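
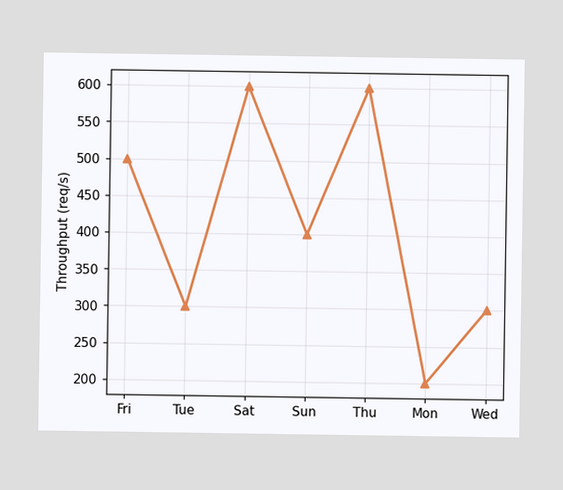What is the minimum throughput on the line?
200req/s

The lowest point is at Mon, and reading across to the y-axis gives 200req/s.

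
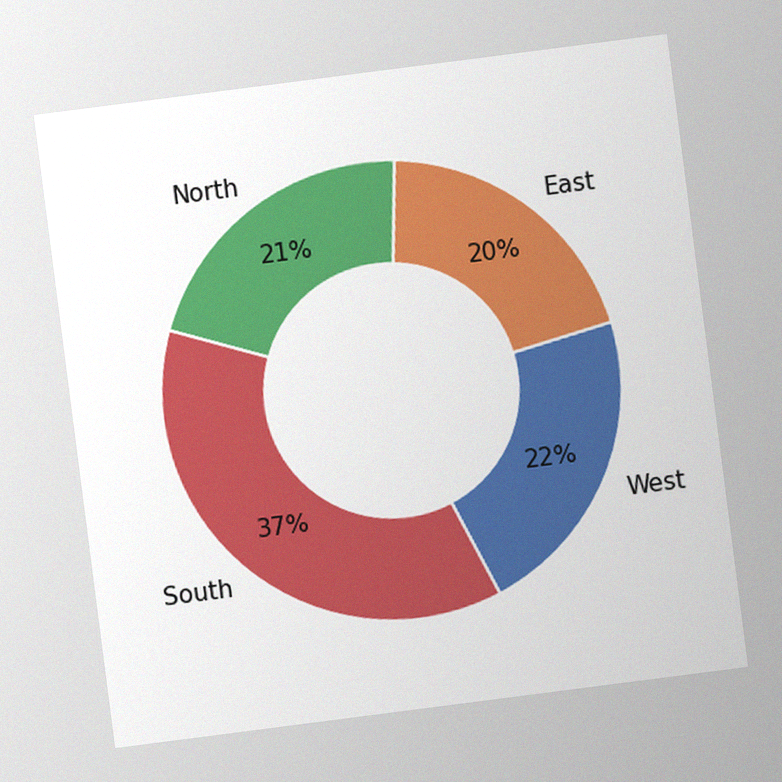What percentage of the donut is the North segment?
21%

The chart is tilted about 7° counter-clockwise, with some photo noise. The North segment takes up 21% of the ring.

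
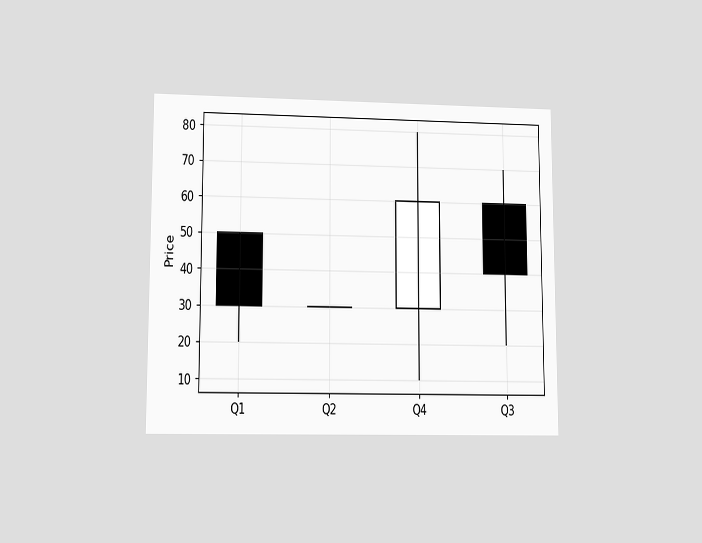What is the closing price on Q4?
The chart is viewed at a slight angle. The Q4 candle closes at 60.

60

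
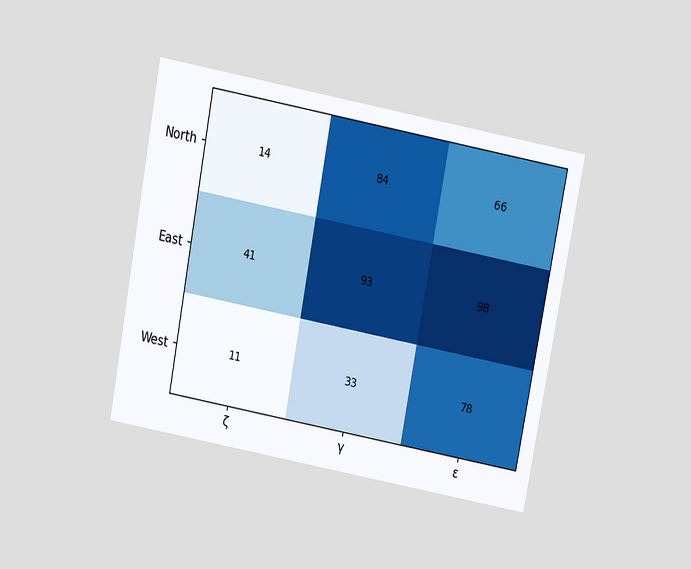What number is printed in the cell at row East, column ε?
98

The chart is tilted about 11° clockwise and viewed slightly from above. The (East, ε) cell reads 98.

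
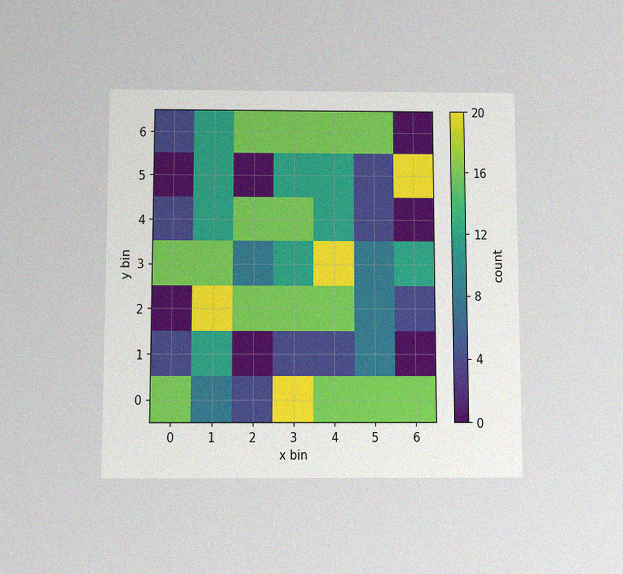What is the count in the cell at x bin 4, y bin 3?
20

The chart is viewed slightly from below, with some photo noise. Matching the cell (4, 3) against the colorbar gives 20.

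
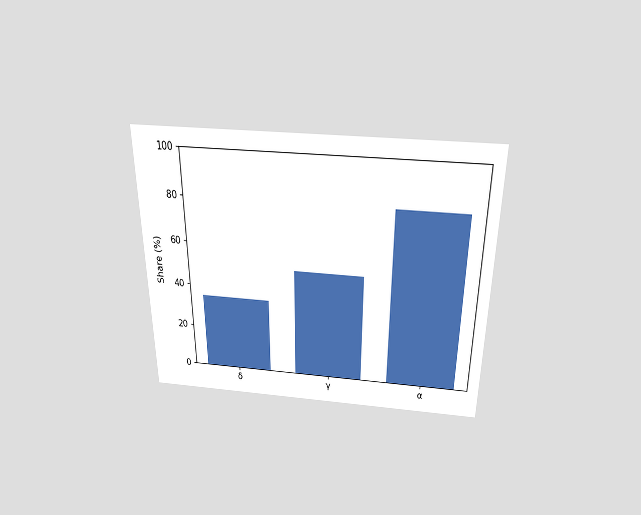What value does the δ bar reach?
35%

The chart is viewed slightly from above. Reading along the chart's y-axis, the δ bar reaches 35%.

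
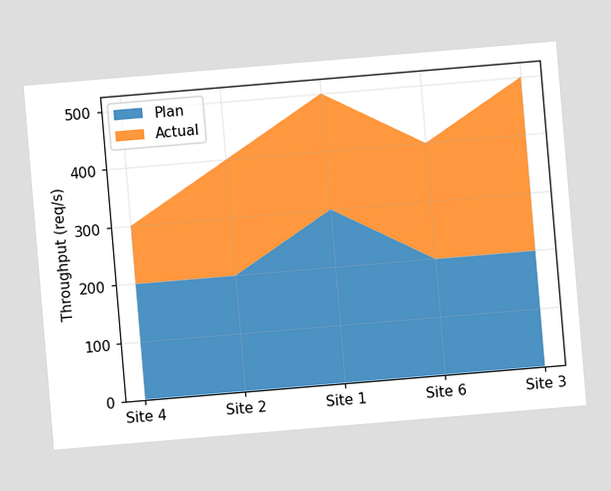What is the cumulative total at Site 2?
400req/s

The chart is tilted about 5° counter-clockwise. The stacked total at Site 2 reaches 400req/s.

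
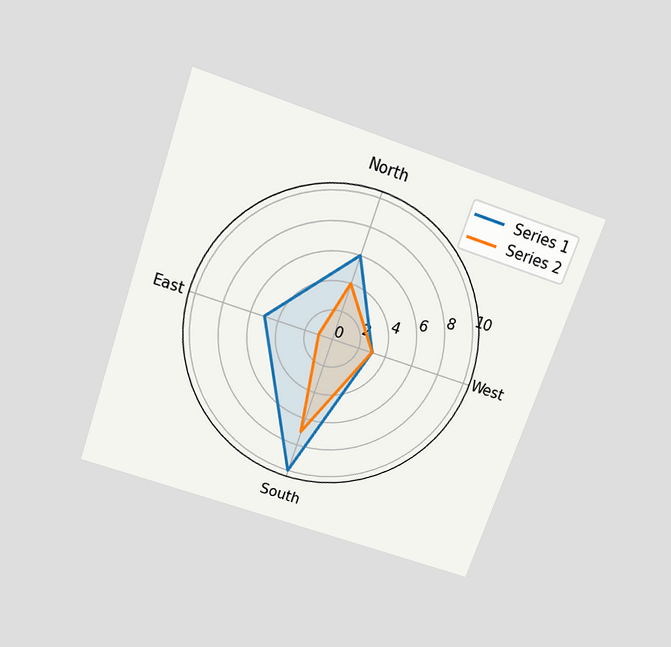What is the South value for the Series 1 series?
The chart is tilted about 19° clockwise and viewed slightly from above. On the South axis, Series 1 reaches 10.

10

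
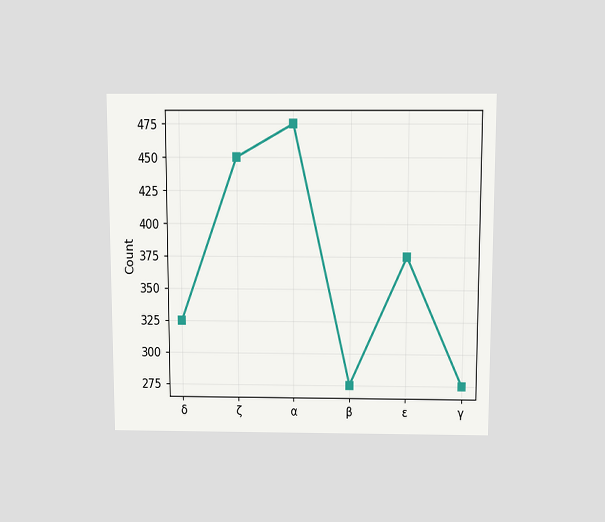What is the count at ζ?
The chart is viewed slightly from above. At ζ, the line is at 450.

450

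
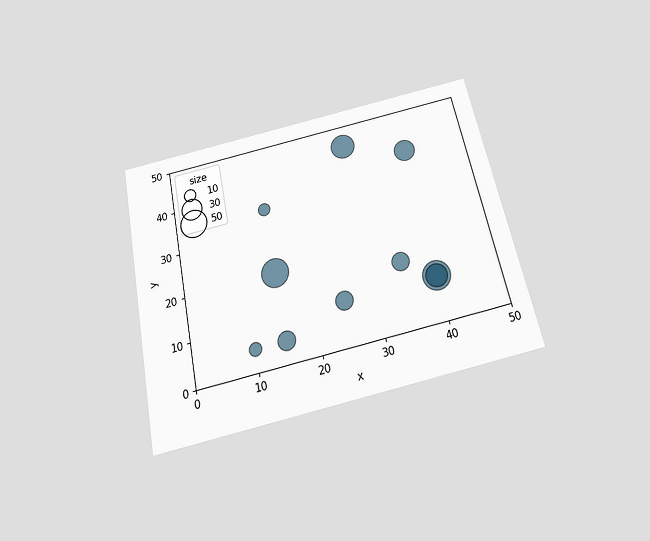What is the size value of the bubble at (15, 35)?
The chart is tilted about 12° counter-clockwise and viewed slightly from below. Matching the bubble at (15, 35) against the size legend gives 10.

10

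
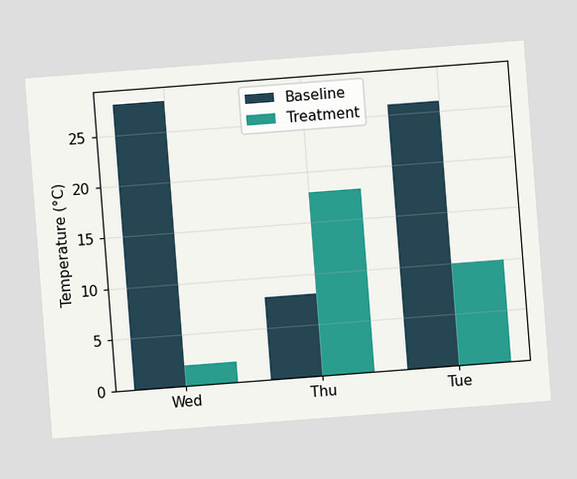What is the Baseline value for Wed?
The chart is tilted about 4° counter-clockwise. The Baseline bar at Wed reaches 28°C on the y-axis.

28°C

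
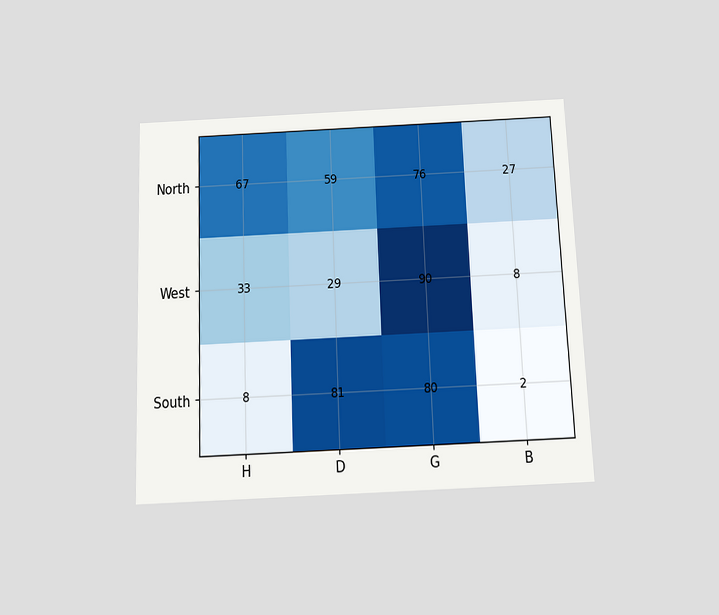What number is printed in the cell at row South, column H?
The chart is tilted about 2° counter-clockwise and viewed slightly from below. The (South, H) cell reads 8.

8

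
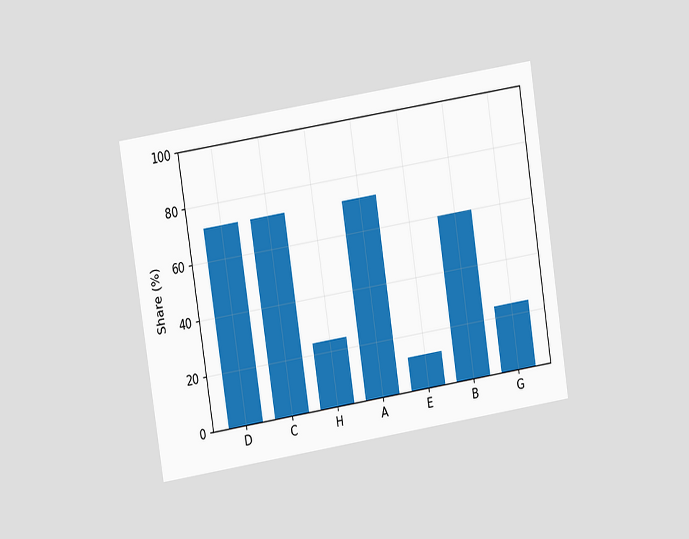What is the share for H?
The chart is tilted about 9° counter-clockwise and viewed at a slight angle. Reading along the chart's y-axis, the H bar reaches 24%.

24%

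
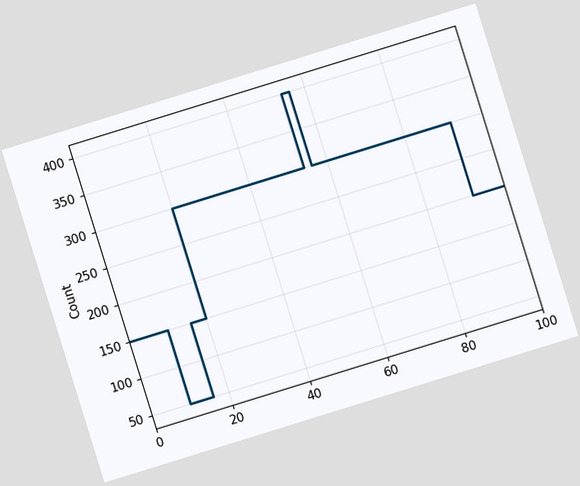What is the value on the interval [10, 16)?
50

The chart is tilted about 17° counter-clockwise. On [10, 16) the step sits at 50.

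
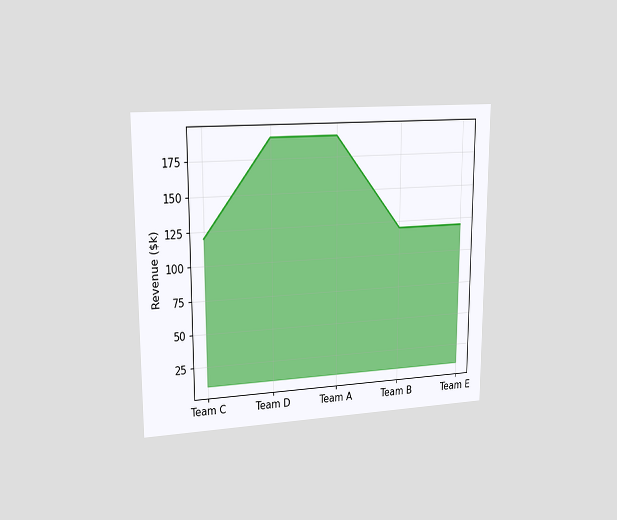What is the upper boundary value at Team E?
$120k

The chart is viewed slightly from the left. At Team E the upper boundary is at $120k.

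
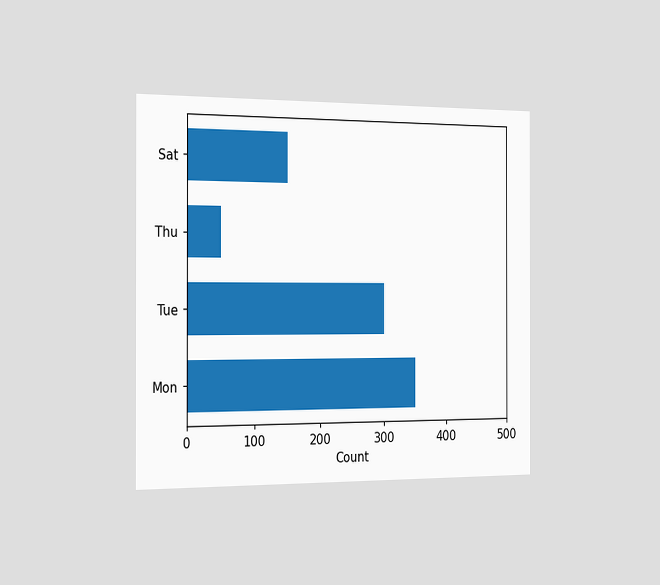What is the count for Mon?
350

The chart is viewed slightly from the left. Reading along the chart's x-axis, the Mon bar reaches 350.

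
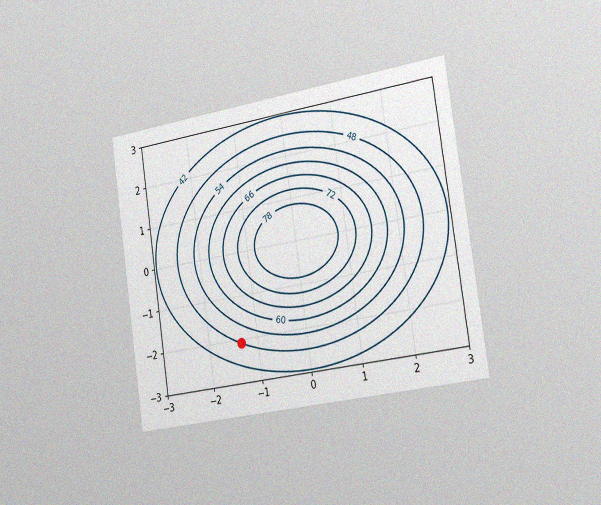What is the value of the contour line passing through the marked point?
48

The chart is tilted about 9° counter-clockwise and viewed slightly from the right, with some photo noise. The marked point sits on the contour labelled 48.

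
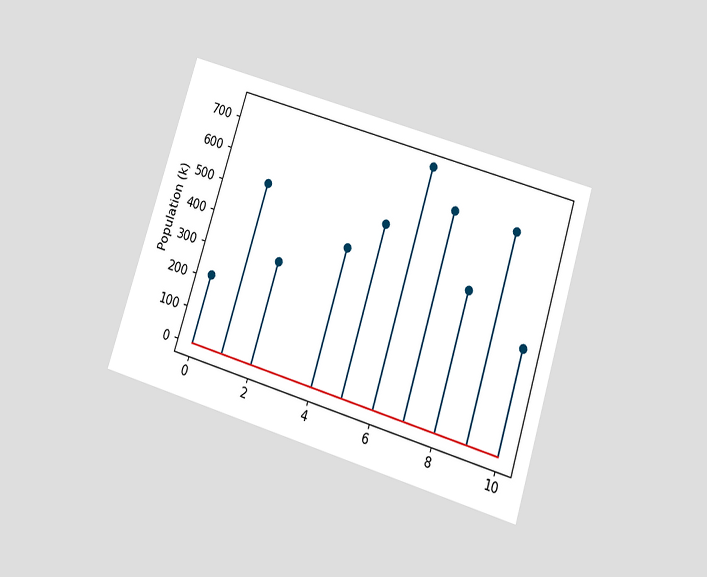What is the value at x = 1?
The chart is tilted about 17° clockwise and viewed slightly from below. The stem at x=1 reaches 530k.

530k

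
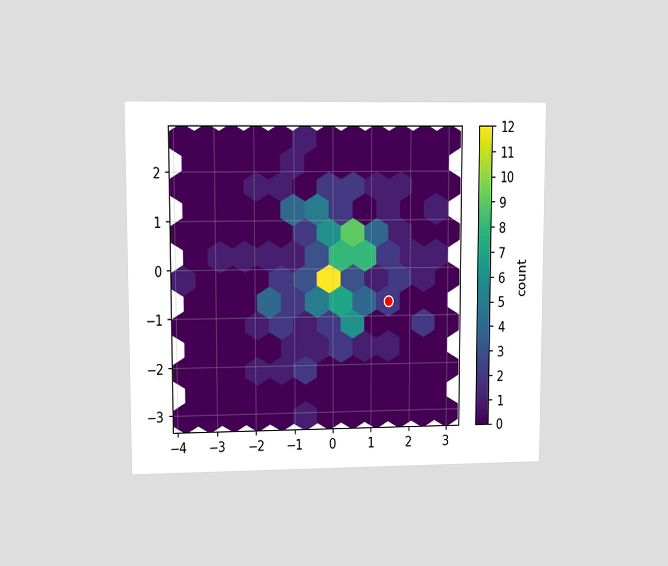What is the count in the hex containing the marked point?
The chart is viewed at a slight angle. The marked hex reads 2 on the colorbar.

2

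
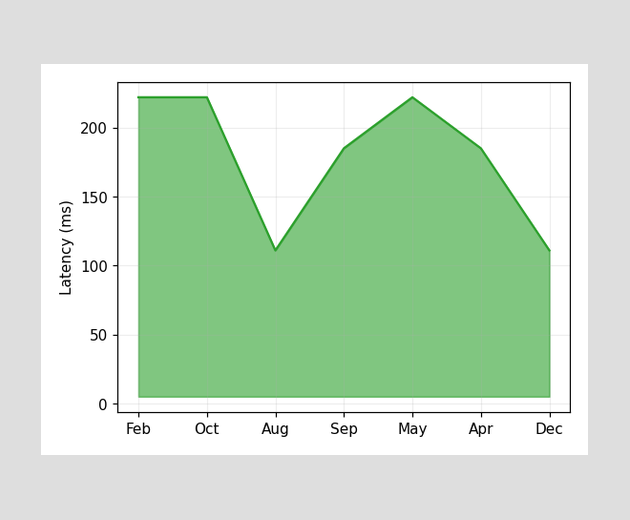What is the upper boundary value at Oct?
222ms

At Oct the upper boundary is at 222ms.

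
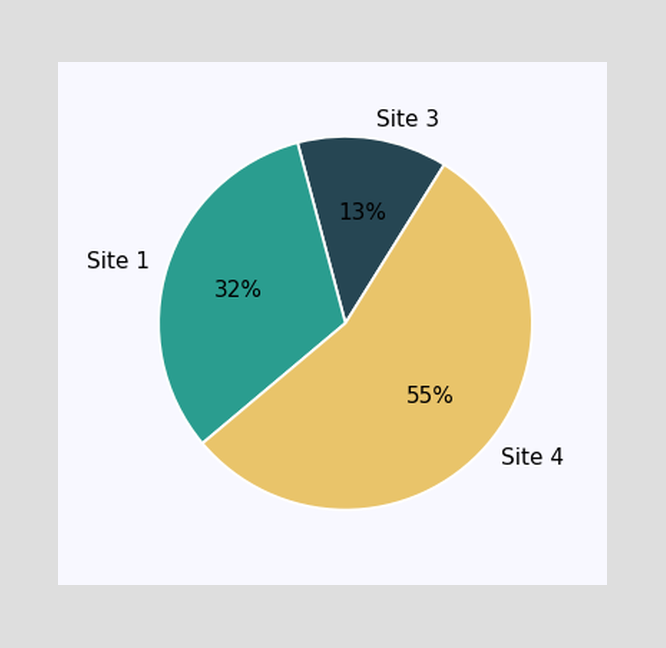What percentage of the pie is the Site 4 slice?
The Site 4 slice takes up 55% of the pie.

55%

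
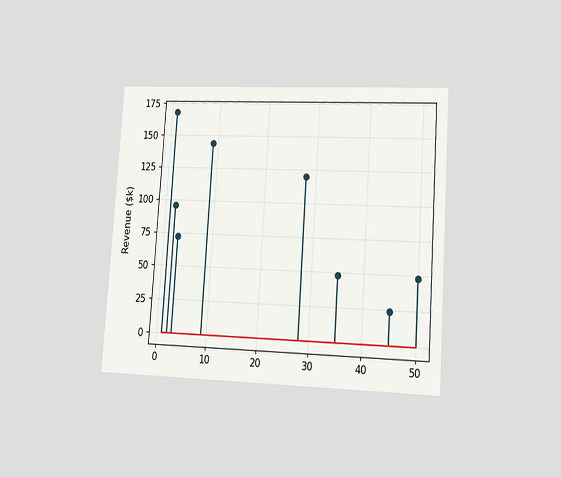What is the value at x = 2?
$96k

The chart is tilted about 4° clockwise and viewed at a slight angle. The stem at x=2 reaches $96k.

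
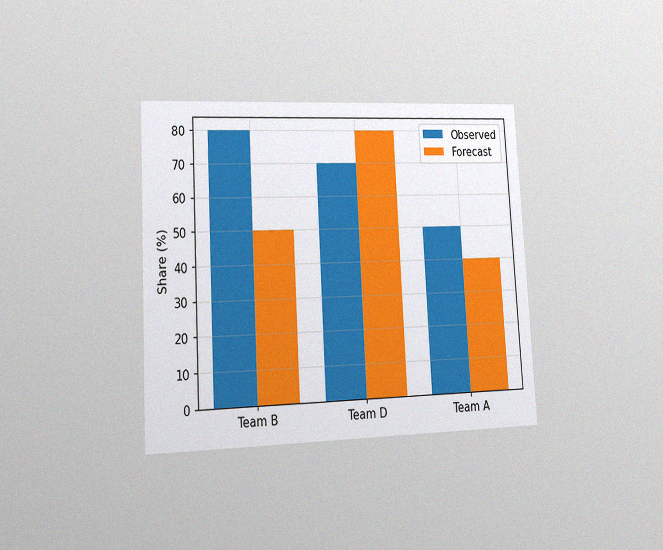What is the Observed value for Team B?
80%

The chart is tilted about 3° counter-clockwise and viewed slightly from the left, with some photo noise. The Observed bar at Team B reaches 80% on the y-axis.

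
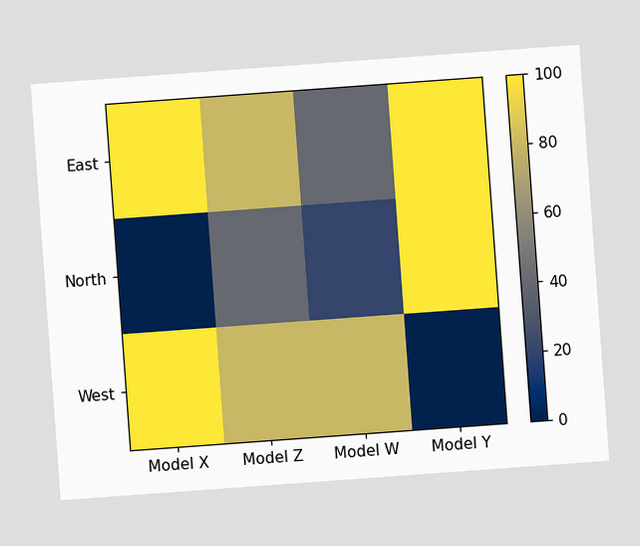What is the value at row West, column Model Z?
The chart is tilted about 4° counter-clockwise. Matching cell (West, Model Z) against the colorbar gives 80.

80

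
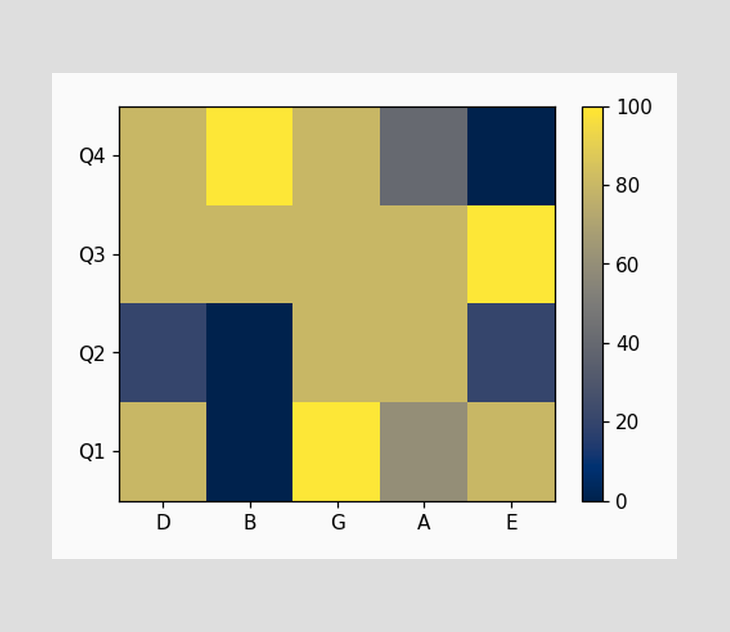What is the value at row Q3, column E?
100

Matching cell (Q3, E) against the colorbar gives 100.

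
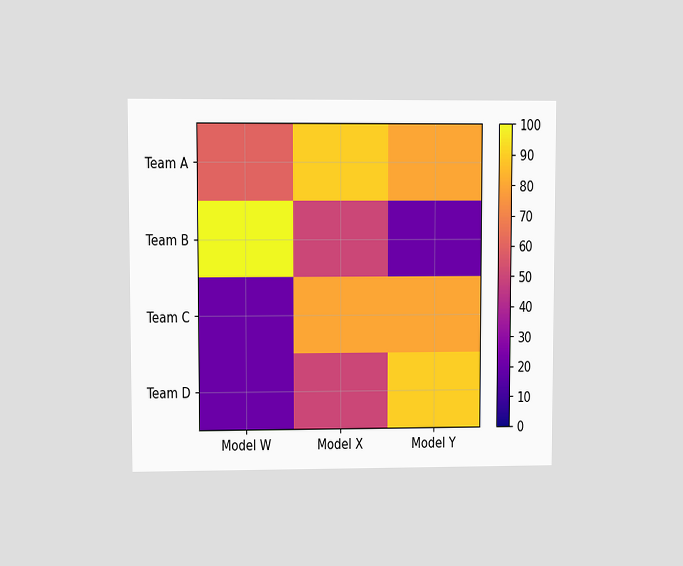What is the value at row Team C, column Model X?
80

The chart is viewed at a slight angle. Matching cell (Team C, Model X) against the colorbar gives 80.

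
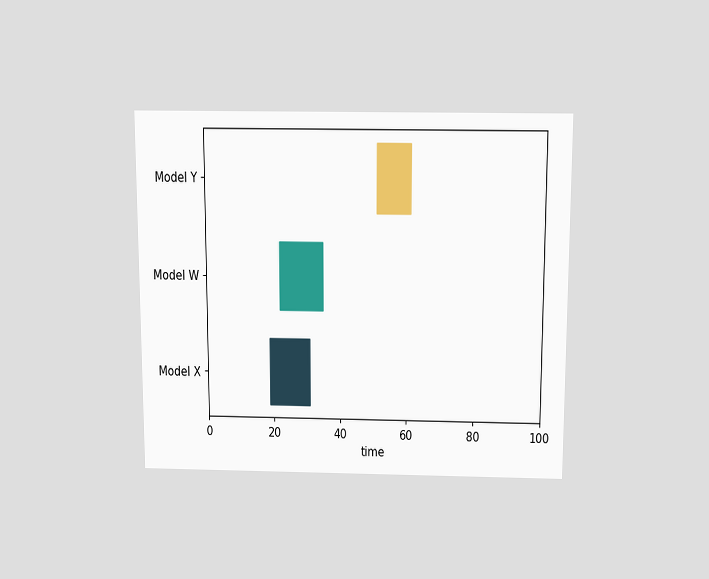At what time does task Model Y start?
51

The chart is viewed slightly from above. The Model Y bar begins at t=51.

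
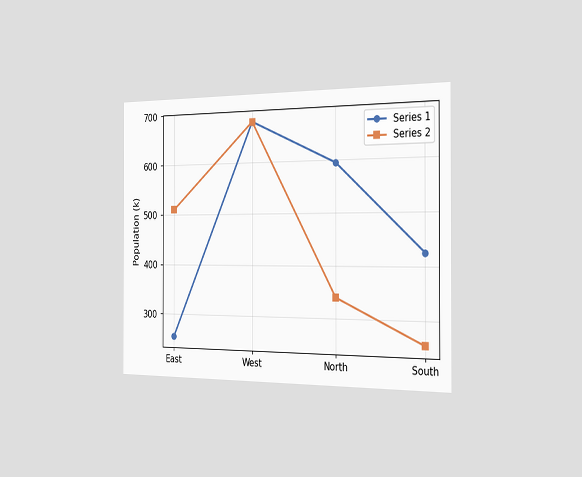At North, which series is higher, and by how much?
The chart is viewed slightly from the right. At North, Series 1 sits above the other line by 255k.

Series 1, by 255k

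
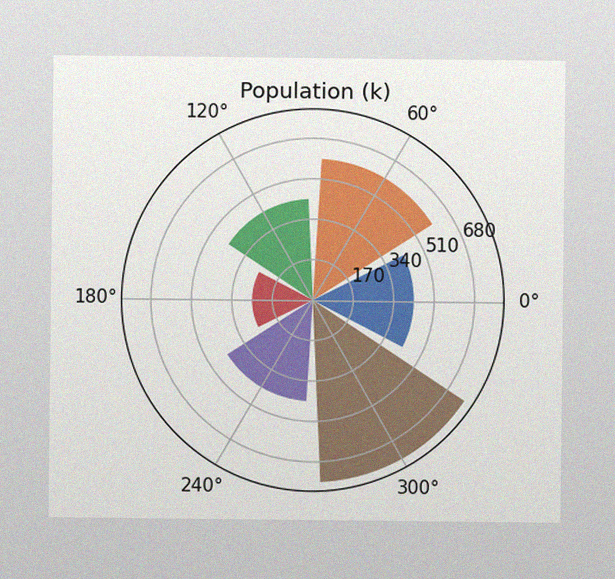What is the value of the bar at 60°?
The image has some photo noise and uneven lighting. The bar at 60° reaches 595k on the radial axis.

595k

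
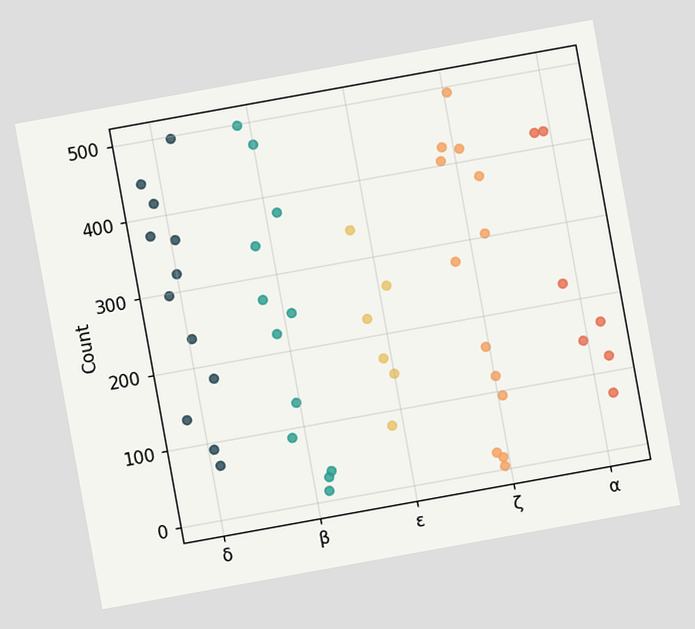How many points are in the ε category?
6

The chart is tilted about 10° counter-clockwise. Counting the markers in the ε column gives 6.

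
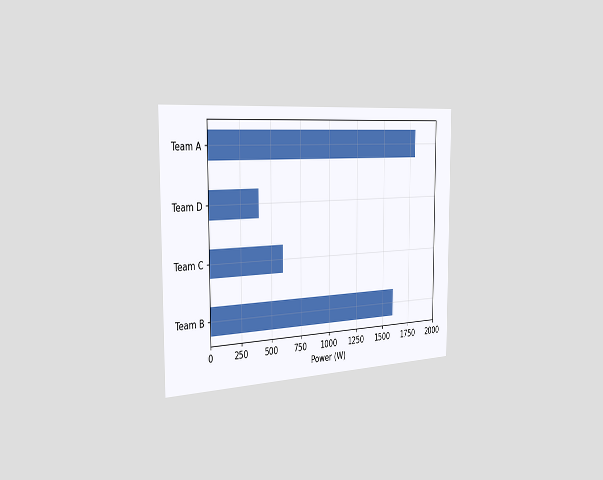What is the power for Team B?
The chart is viewed slightly from the left. Reading along the chart's x-axis, the Team B bar reaches 1600W.

1600W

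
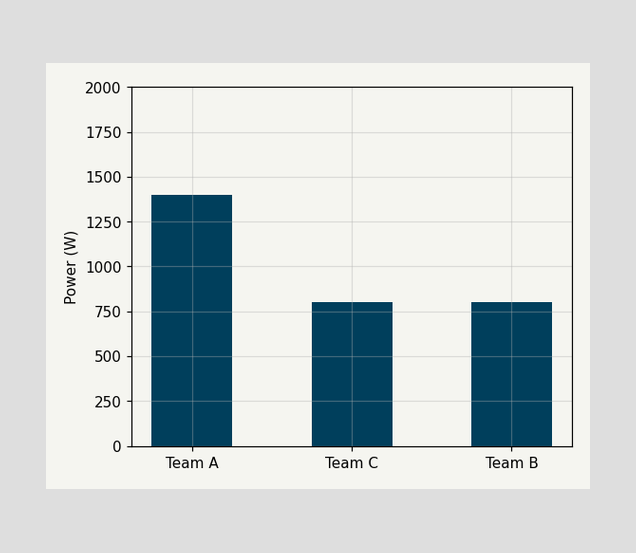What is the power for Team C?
Reading along the chart's y-axis, the Team C bar reaches 800W.

800W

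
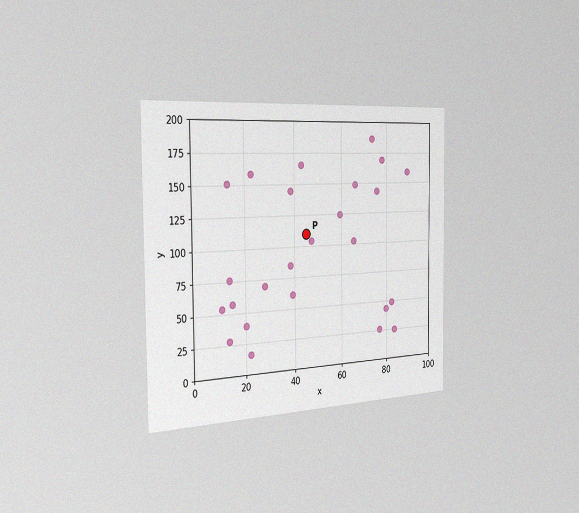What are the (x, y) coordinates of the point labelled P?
The chart is viewed slightly from the left, with some photo noise. Following the gridlines from P to each axis, P sits at (45, 110).

(45, 110)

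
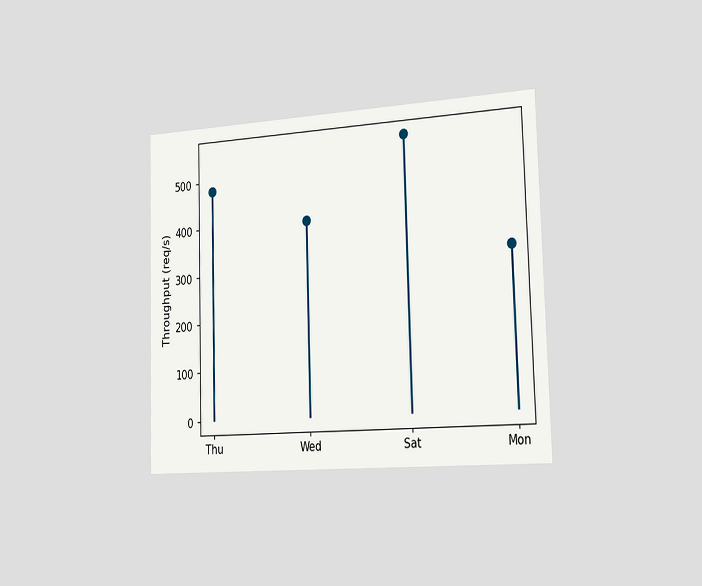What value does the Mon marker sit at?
The chart is viewed slightly from the right. The Mon marker sits at 320req/s.

320req/s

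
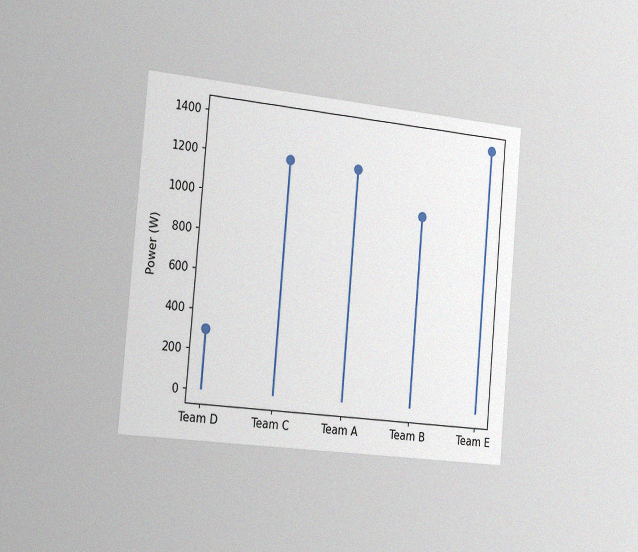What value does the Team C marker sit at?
1200W

The chart is tilted about 5° clockwise and viewed slightly from the left, with some photo noise. The Team C marker sits at 1200W.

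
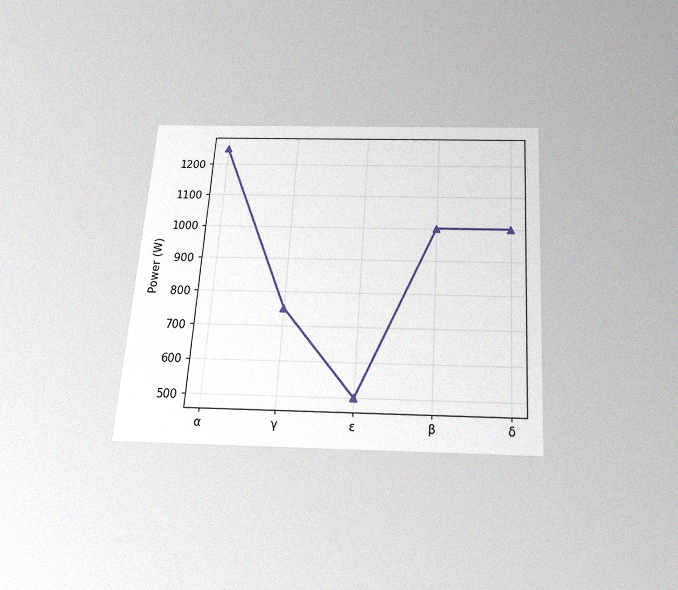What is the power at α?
1250W

The chart is tilted about 4° clockwise and viewed slightly from below, with some photo noise. At α, the line is at 1250W.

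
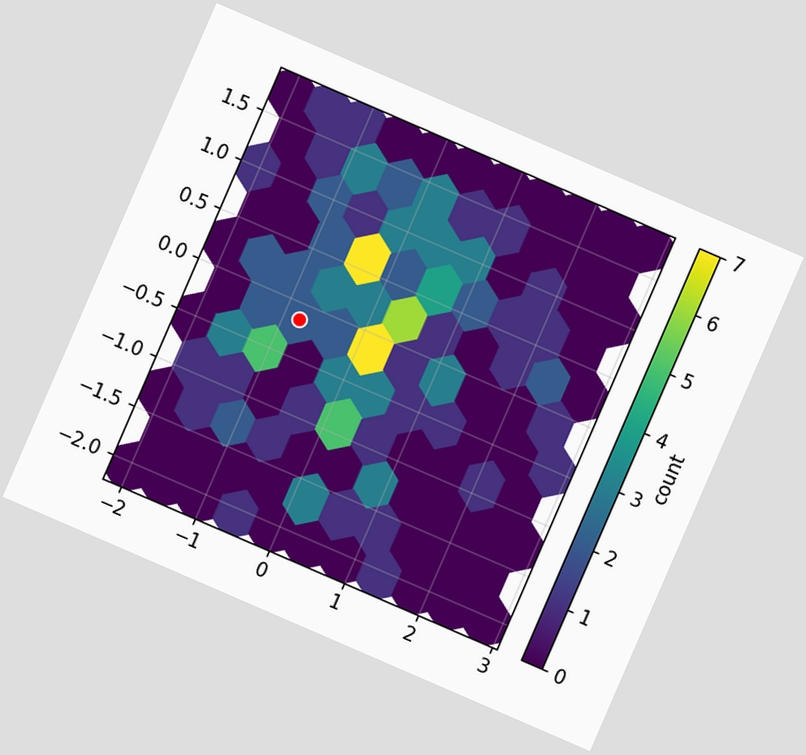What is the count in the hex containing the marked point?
2

The chart is tilted about 23° clockwise. The marked hex reads 2 on the colorbar.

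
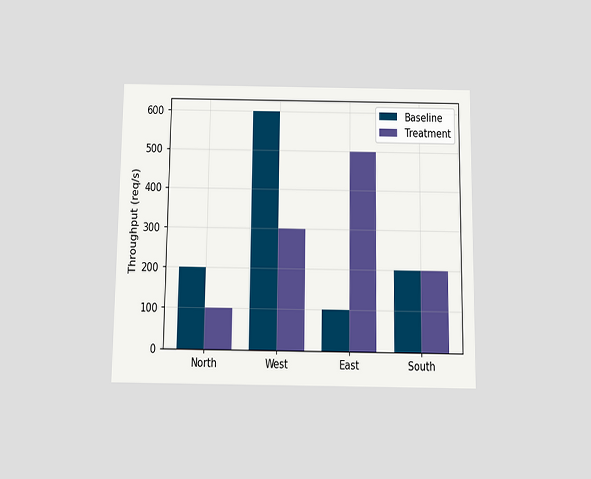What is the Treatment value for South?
The chart is viewed slightly from below. The Treatment bar at South reaches 200req/s on the y-axis.

200req/s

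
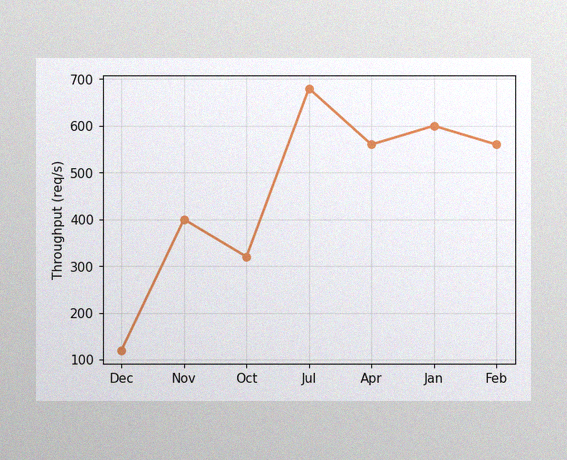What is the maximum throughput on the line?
The image has some photo noise and uneven lighting. The highest point is at Jul, and reading across to the y-axis gives 680req/s.

680req/s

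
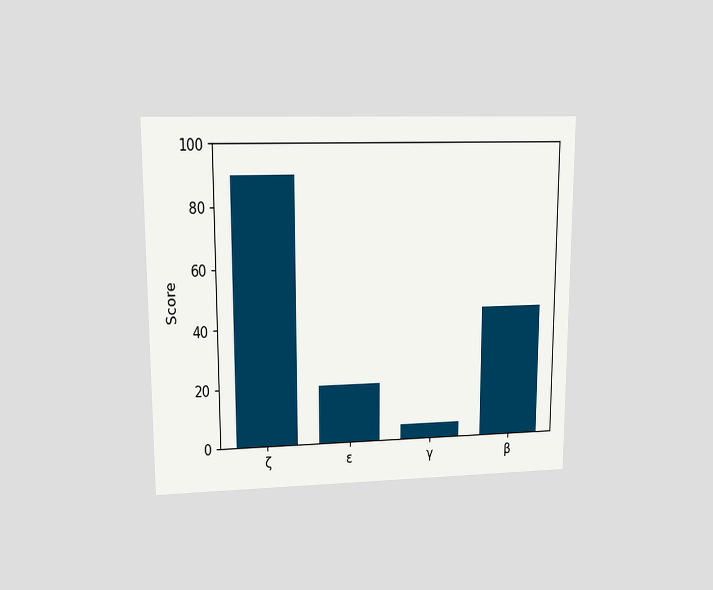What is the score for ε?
The chart is viewed at a slight angle. Reading along the chart's y-axis, the ε bar reaches 20.

20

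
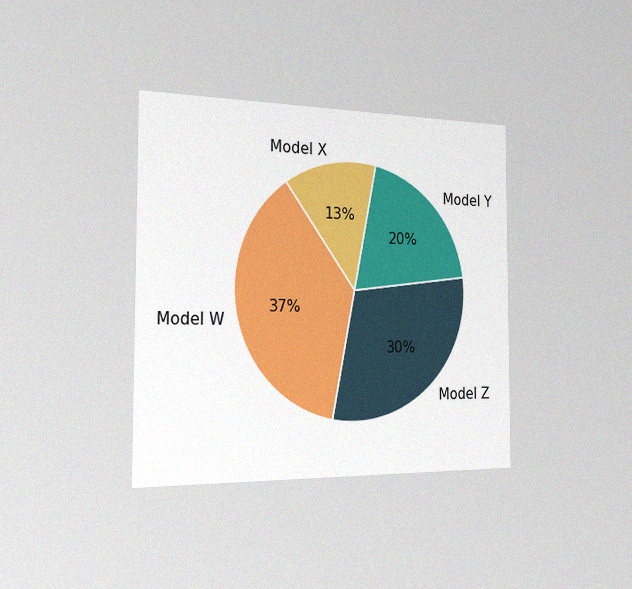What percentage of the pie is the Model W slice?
37%

The chart is viewed slightly from the left, with some photo noise. The Model W slice takes up 37% of the pie.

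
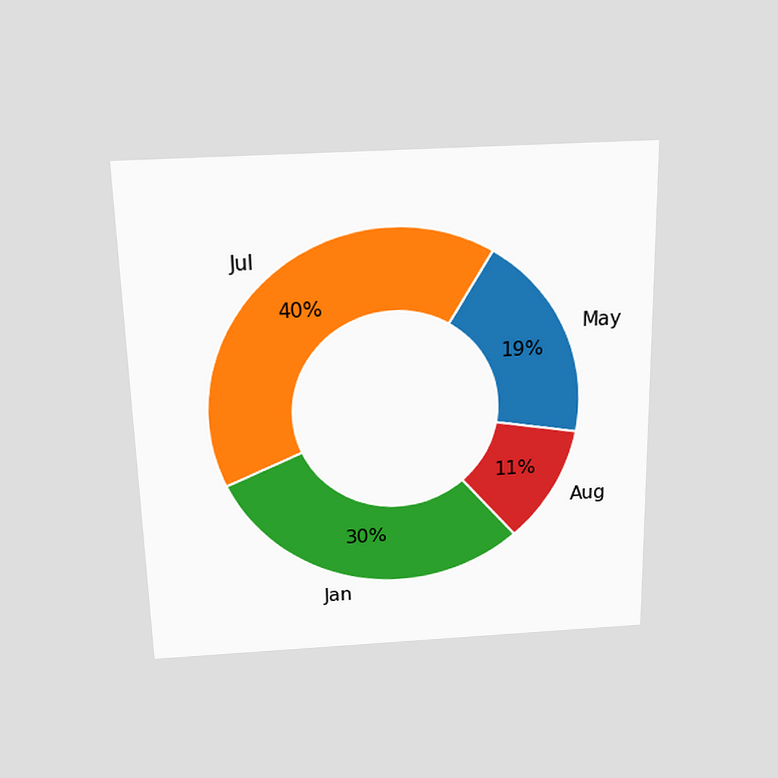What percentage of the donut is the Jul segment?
The chart is viewed slightly from above. The Jul segment takes up 40% of the ring.

40%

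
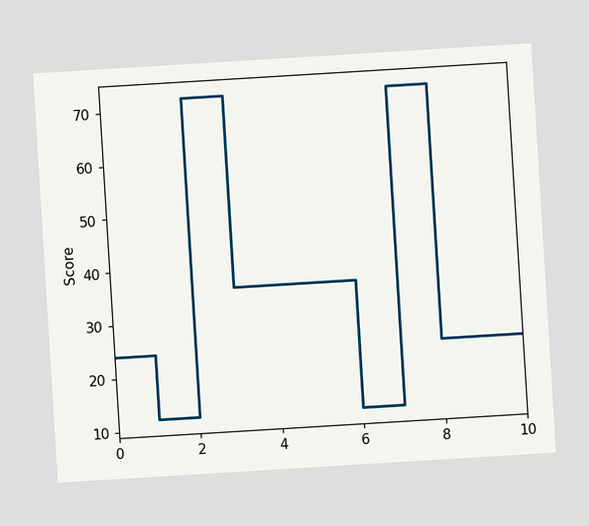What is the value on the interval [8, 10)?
24

The chart is tilted about 3° counter-clockwise. On [8, 10) the step sits at 24.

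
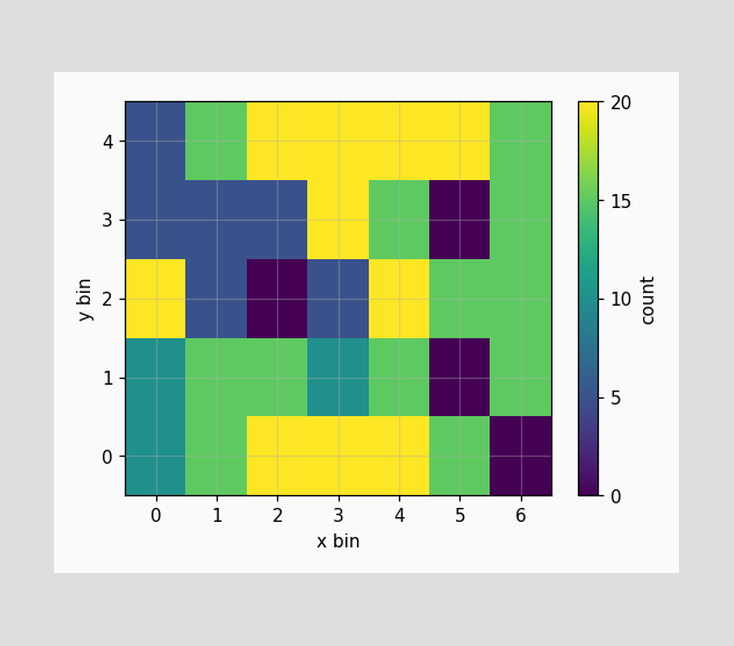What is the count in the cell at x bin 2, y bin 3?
5

Matching the cell (2, 3) against the colorbar gives 5.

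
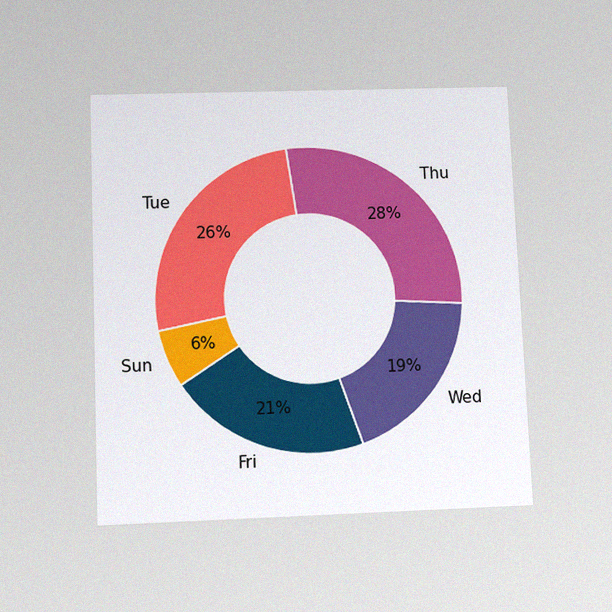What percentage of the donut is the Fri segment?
The chart is tilted about 2° counter-clockwise and viewed at a slight angle, with some photo noise. The Fri segment takes up 21% of the ring.

21%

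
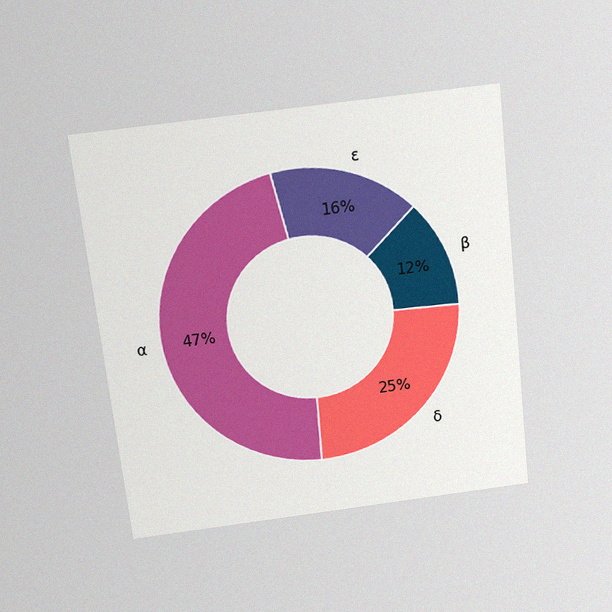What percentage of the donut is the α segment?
The chart is tilted about 6° counter-clockwise and viewed slightly from above, with some photo noise. The α segment takes up 47% of the ring.

47%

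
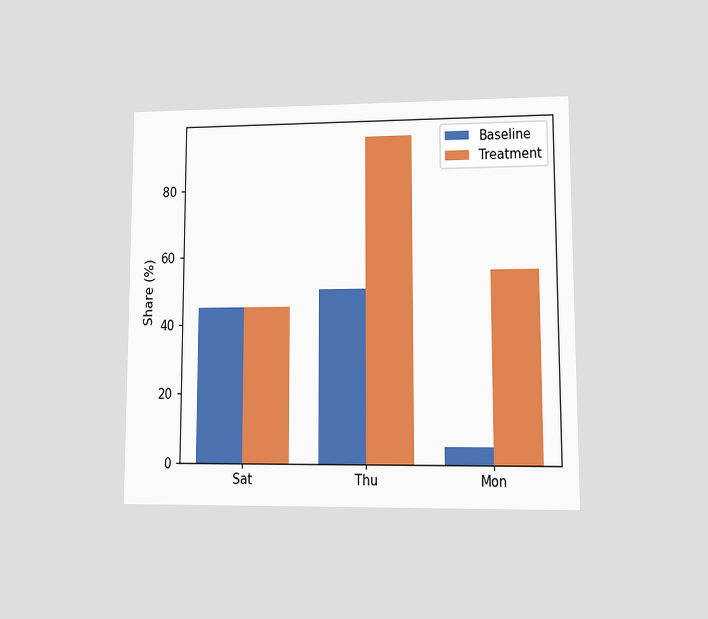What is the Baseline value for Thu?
The chart is viewed at a slight angle. The Baseline bar at Thu reaches 50% on the y-axis.

50%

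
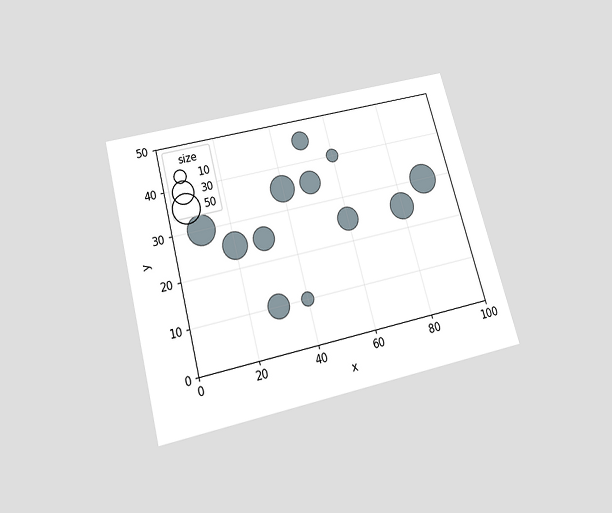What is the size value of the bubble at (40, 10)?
10

The chart is tilted about 15° counter-clockwise and viewed slightly from below. Matching the bubble at (40, 10) against the size legend gives 10.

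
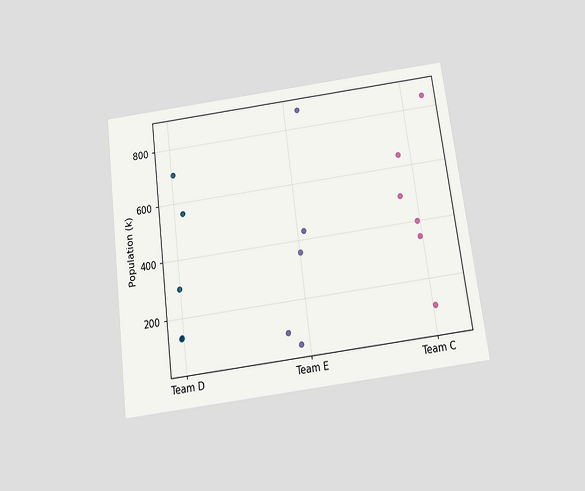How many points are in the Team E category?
The chart is tilted about 7° counter-clockwise and viewed slightly from below. Counting the markers in the Team E column gives 5.

5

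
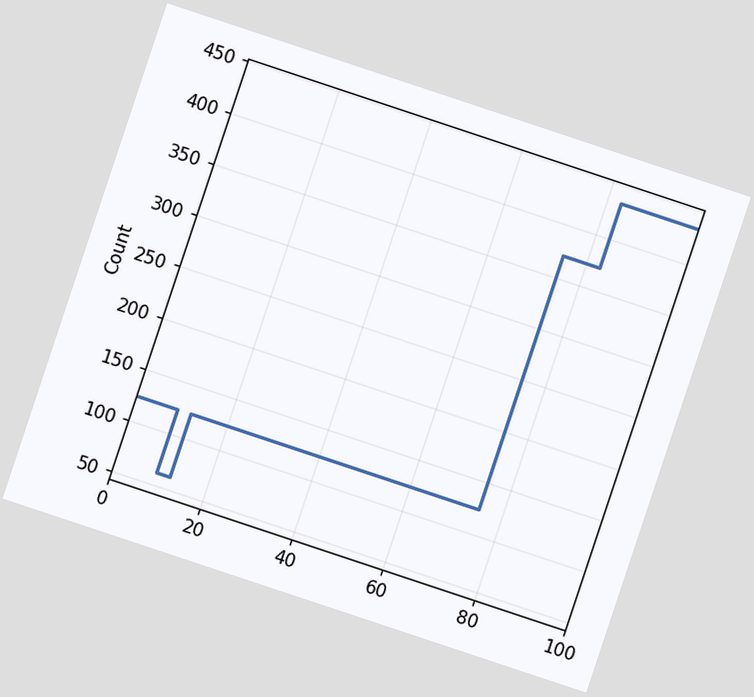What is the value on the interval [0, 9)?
124

The chart is tilted about 18° clockwise. On [0, 9) the step sits at 124.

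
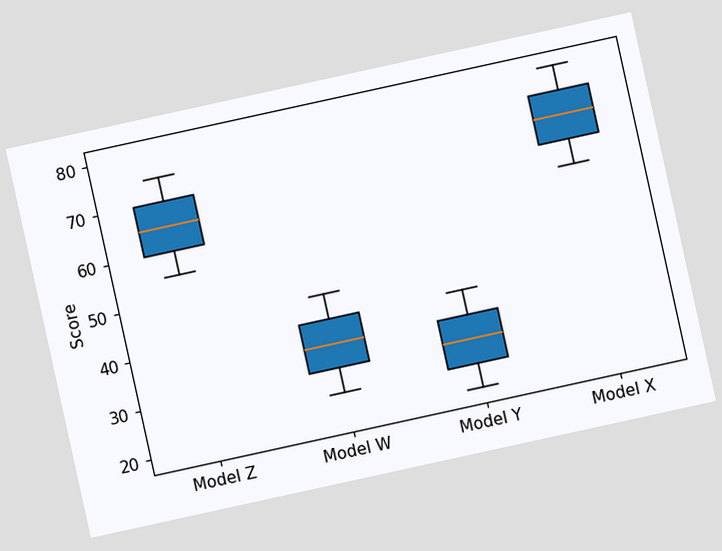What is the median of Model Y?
30

The chart is tilted about 12° counter-clockwise. The median line in the Model Y box sits at 30.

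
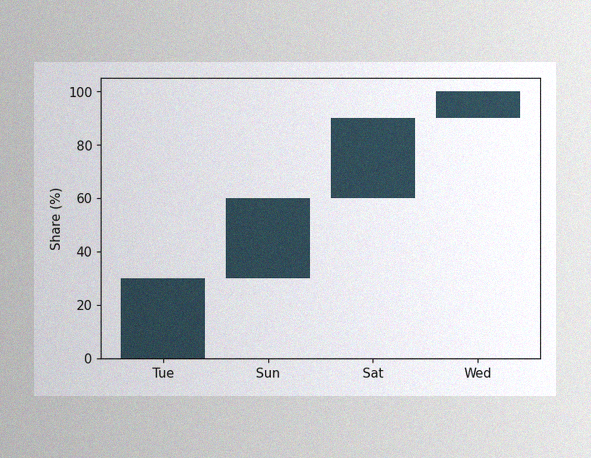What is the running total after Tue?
The image has some photo noise and uneven lighting. After Tue the running total reaches 30%.

30%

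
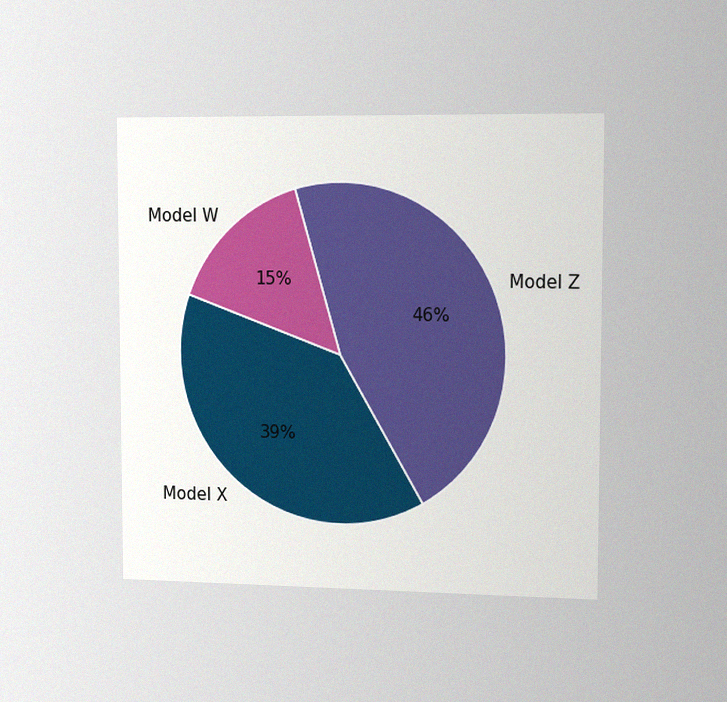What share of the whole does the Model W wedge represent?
The chart is viewed slightly from the right, with some photo noise. The Model W slice takes up 15% of the pie.

15%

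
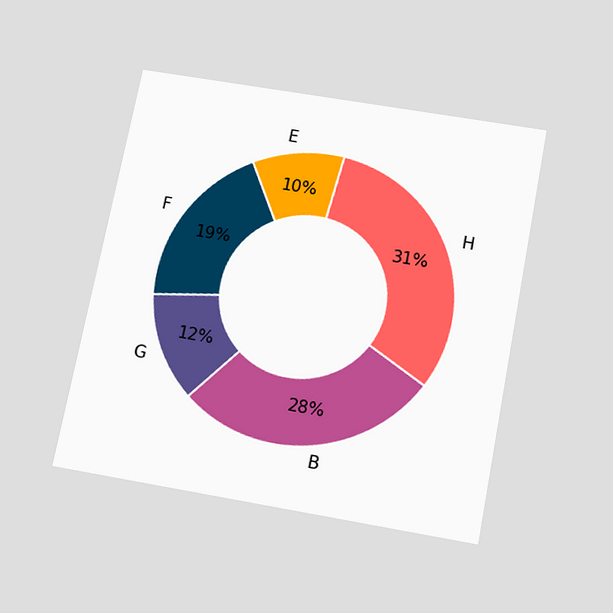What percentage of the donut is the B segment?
28%

The chart is tilted about 11° clockwise and viewed slightly from below. The B segment takes up 28% of the ring.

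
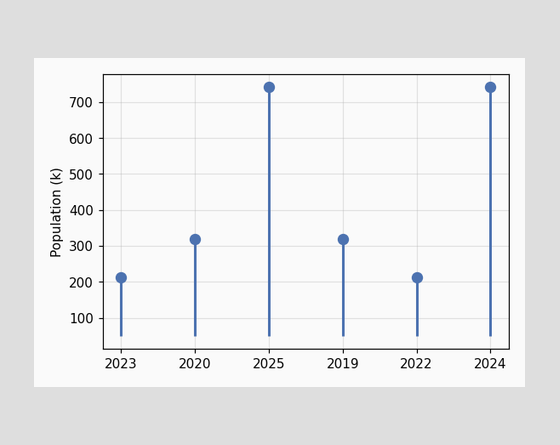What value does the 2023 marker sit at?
The 2023 marker sits at 212k.

212k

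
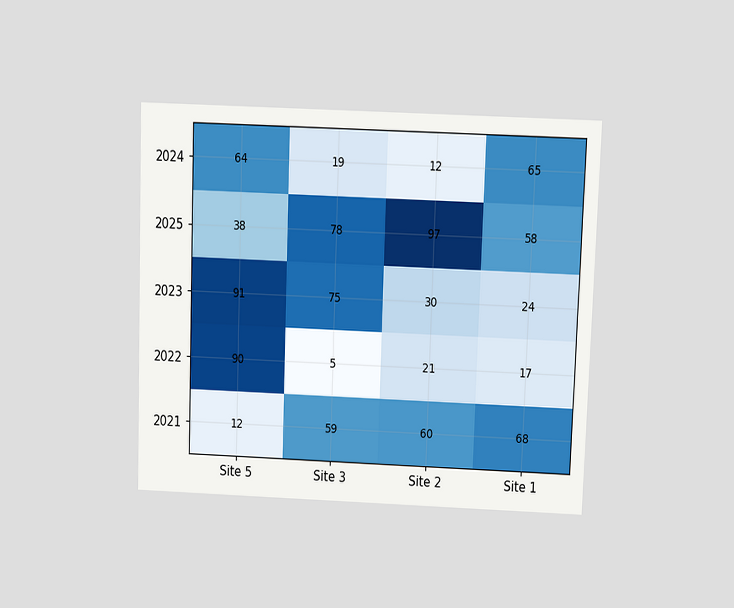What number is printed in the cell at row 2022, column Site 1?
The chart is tilted about 2° clockwise and viewed slightly from above. The (2022, Site 1) cell reads 17.

17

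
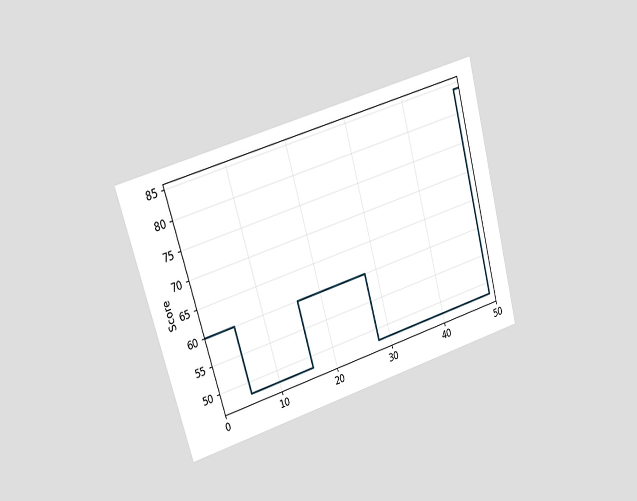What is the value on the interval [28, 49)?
The chart is tilted about 16° counter-clockwise and viewed at a slight angle. On [28, 49) the step sits at 48.

48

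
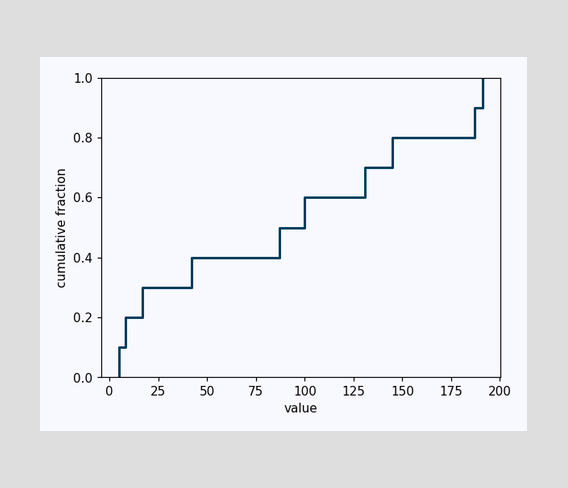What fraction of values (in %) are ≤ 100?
60%

At x=100 the ECDF step is at 60%.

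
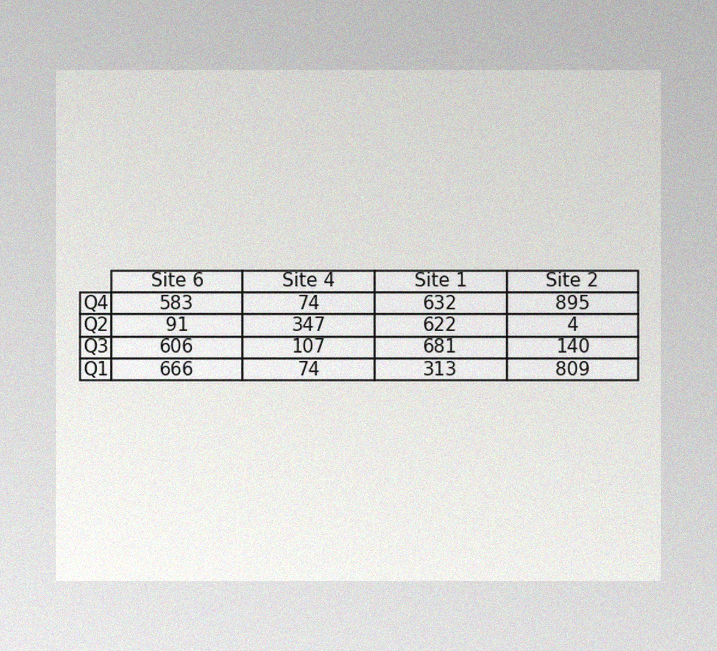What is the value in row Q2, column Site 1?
622

The image has some photo noise and uneven lighting. The (Q2, Site 1) cell reads 622.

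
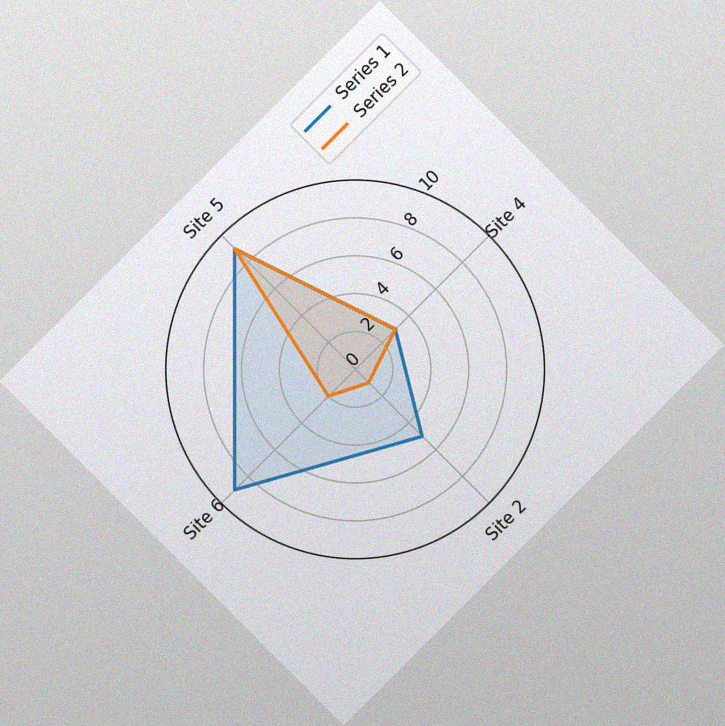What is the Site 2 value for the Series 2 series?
The chart is tilted about 45° counter-clockwise, with some photo noise. On the Site 2 axis, Series 2 reaches 1.

1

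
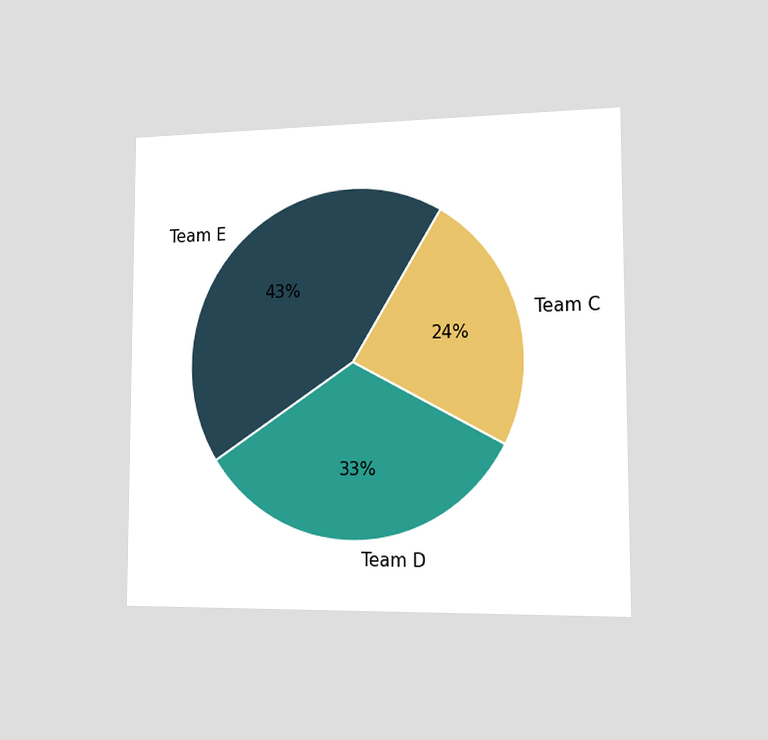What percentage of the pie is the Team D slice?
The chart is viewed slightly from the right. The Team D slice takes up 33% of the pie.

33%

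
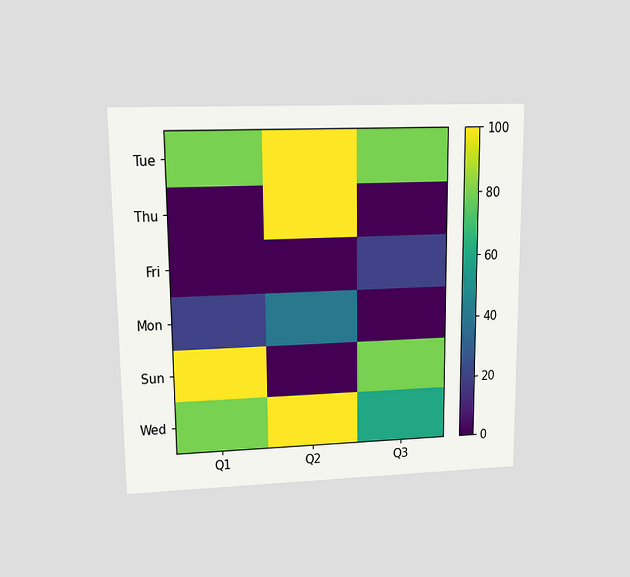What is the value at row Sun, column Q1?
100

The chart is viewed at a slight angle. Matching cell (Sun, Q1) against the colorbar gives 100.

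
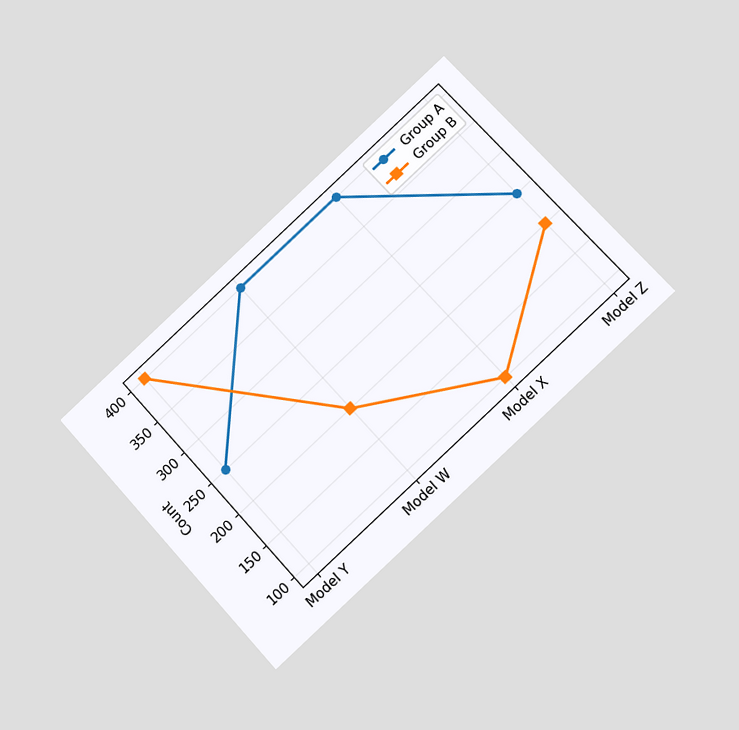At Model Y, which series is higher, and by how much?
Group B, by 150

The chart is tilted about 42° counter-clockwise and viewed at a slight angle. At Model Y, Group B sits above the other line by 150.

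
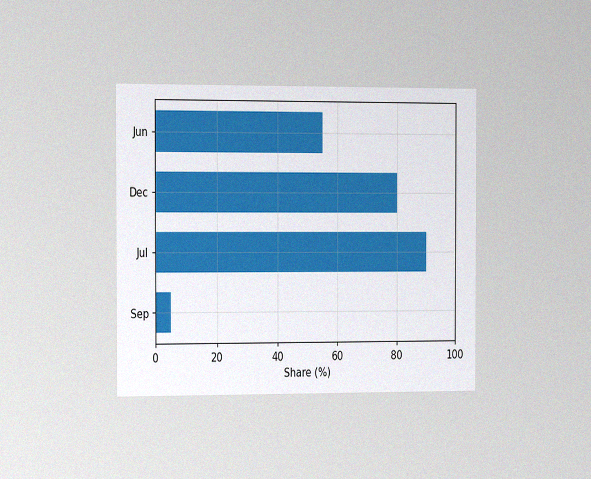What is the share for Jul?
90%

The chart is viewed slightly from the left, with some photo noise. Reading along the chart's x-axis, the Jul bar reaches 90%.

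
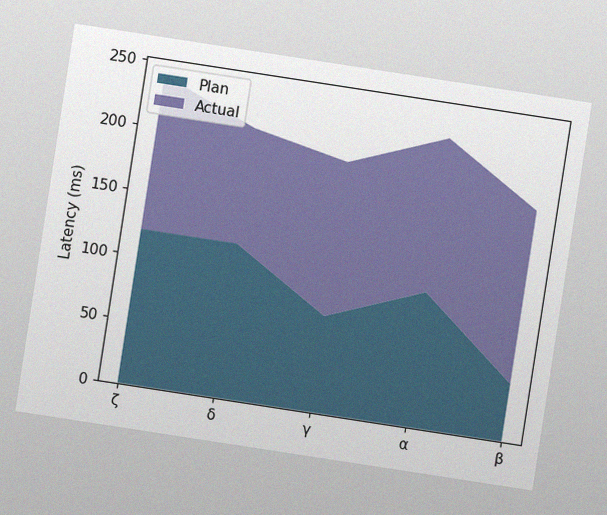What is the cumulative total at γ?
The chart is tilted about 9° clockwise, with some photo noise. The stacked total at γ reaches 195ms.

195ms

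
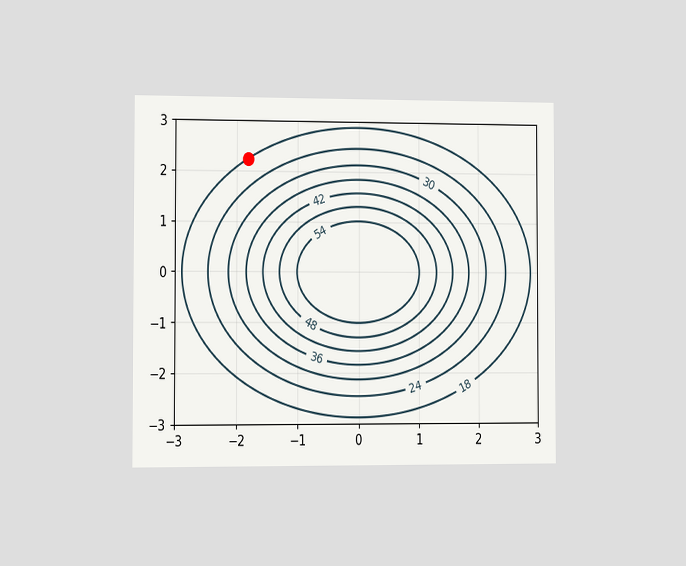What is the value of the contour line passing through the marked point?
The chart is viewed slightly from the left. The marked point sits on the contour labelled 18.

18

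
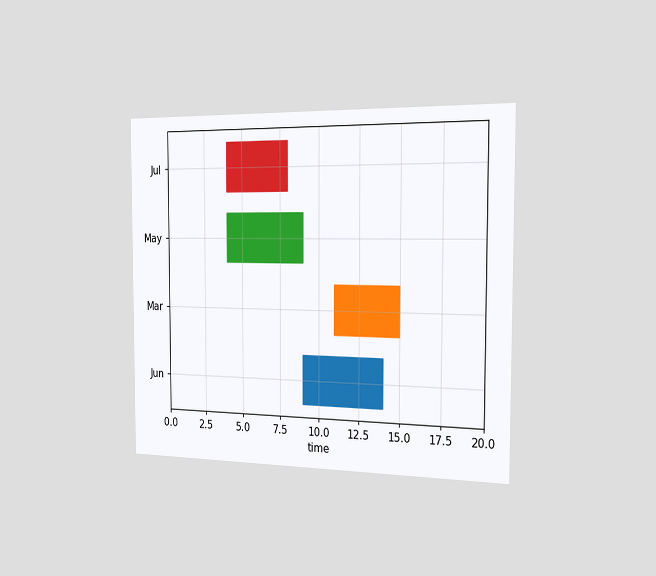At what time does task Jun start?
9

The chart is viewed slightly from the right. The Jun bar begins at t=9.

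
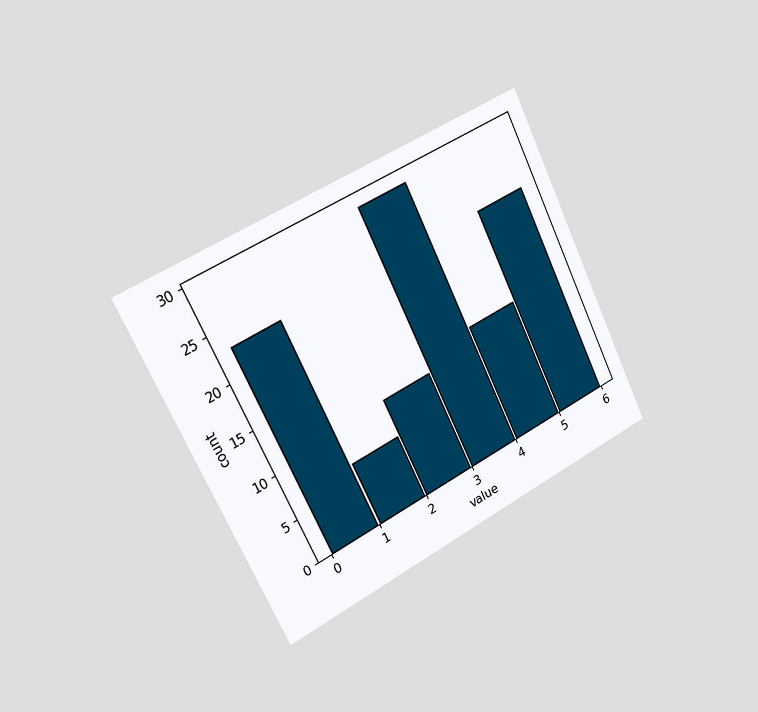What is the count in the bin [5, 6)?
The chart is tilted about 26° counter-clockwise and viewed slightly from the left. The [5, 6) bin has height 23.

23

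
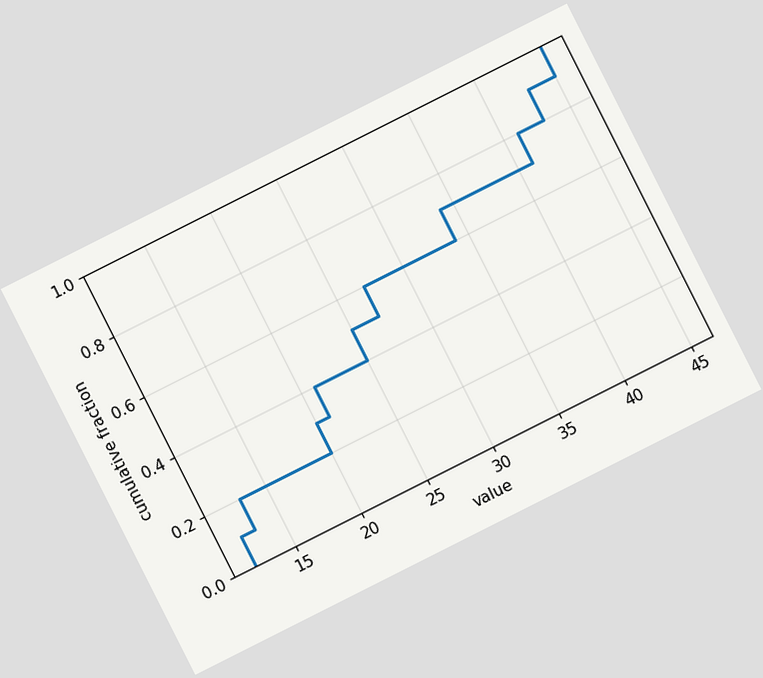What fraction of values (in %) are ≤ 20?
30%

The chart is tilted about 27° counter-clockwise. At x=20 the ECDF step is at 30%.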